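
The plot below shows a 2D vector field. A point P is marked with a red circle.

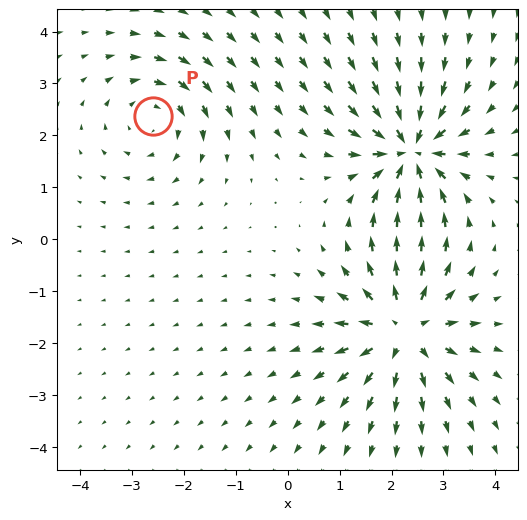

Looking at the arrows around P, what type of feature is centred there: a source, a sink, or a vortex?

At P (-2.6, 2.4) the arrows circulate clockwise. Divergence ≈0, curl about -3 — near-zero divergence with nonzero curl is a vortex.

vortex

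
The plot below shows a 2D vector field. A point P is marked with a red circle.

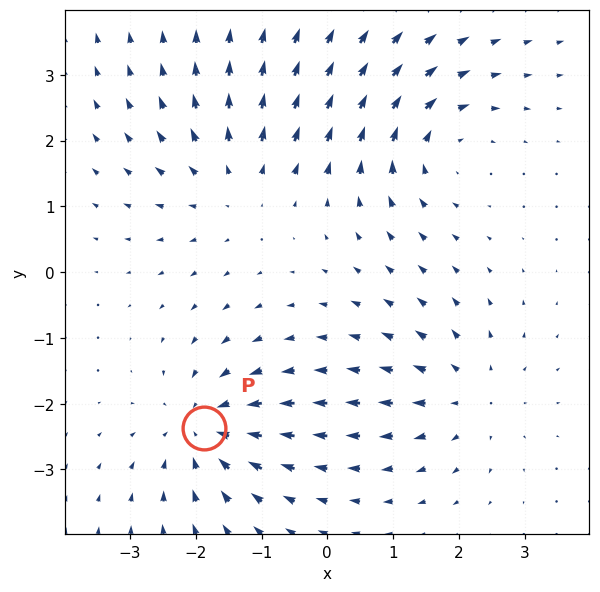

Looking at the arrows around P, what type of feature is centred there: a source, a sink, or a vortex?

sink

At P (-1.9, -2.4) the arrows converge inward. Divergence about -5, curl ≈0 — negative divergence with near-zero curl is a sink.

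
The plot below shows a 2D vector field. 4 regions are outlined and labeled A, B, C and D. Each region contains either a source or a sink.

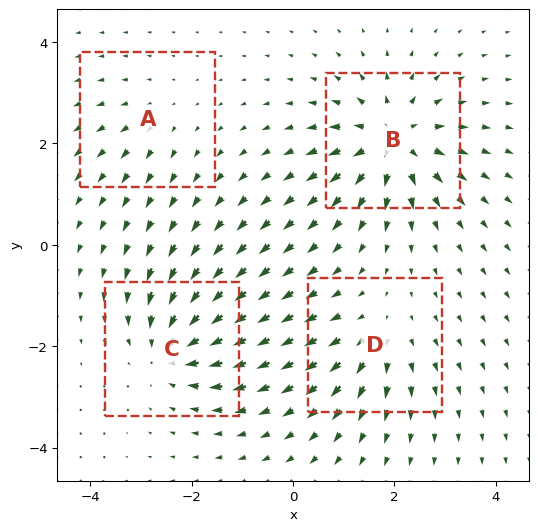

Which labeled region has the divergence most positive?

Divergence at each region's feature centre — A: about +2, B: about +7, C: about -6, D: about +4. Region B is most positive.

B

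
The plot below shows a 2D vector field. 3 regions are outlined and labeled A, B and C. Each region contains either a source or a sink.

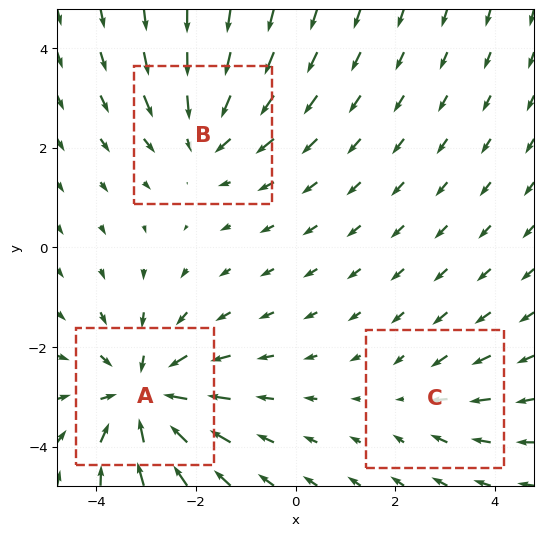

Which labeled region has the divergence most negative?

A

Divergence at each region's feature centre — A: about -4, B: about -3, C: about -2. Region A is most negative.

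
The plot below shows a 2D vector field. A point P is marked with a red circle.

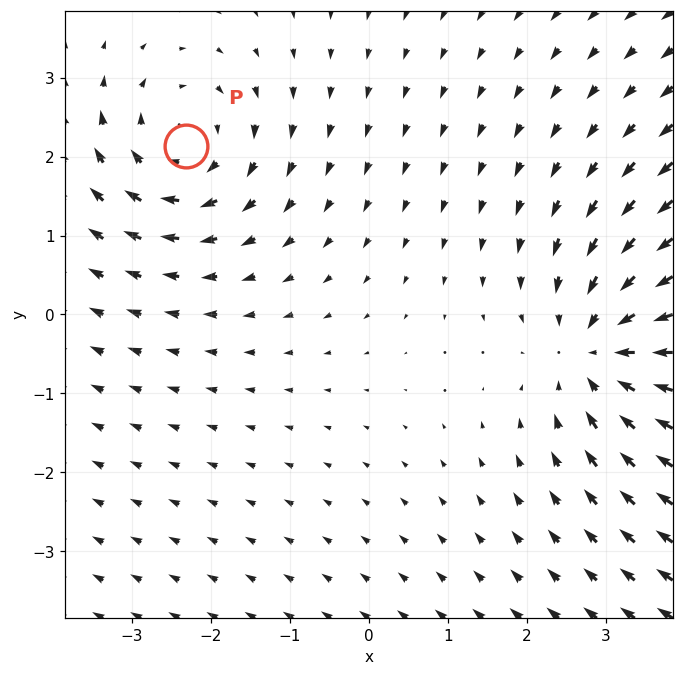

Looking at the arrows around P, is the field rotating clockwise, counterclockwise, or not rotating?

clockwise

Near P at (-2.3, 2.1) the arrows circulate clockwise. The curl (z-component) there is about -3; negative curl means clockwise rotation.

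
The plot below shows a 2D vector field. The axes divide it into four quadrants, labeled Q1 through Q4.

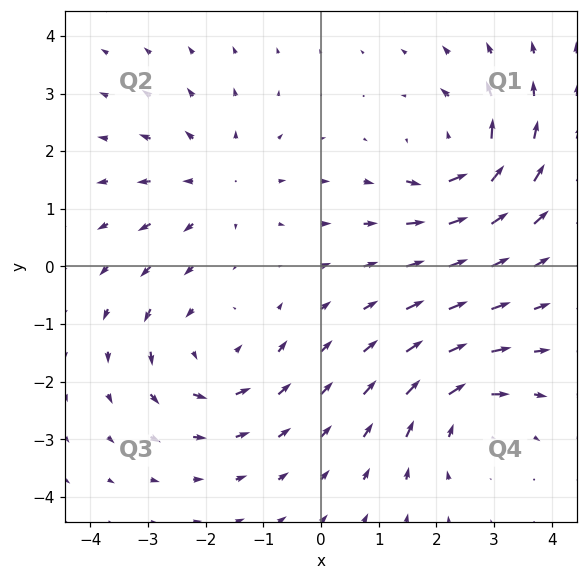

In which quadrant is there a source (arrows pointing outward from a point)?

Q2

The source sits at approximately (-1.8, 1.5), which lies in quadrant Q2. The divergence there is about +3, positive as expected for a source.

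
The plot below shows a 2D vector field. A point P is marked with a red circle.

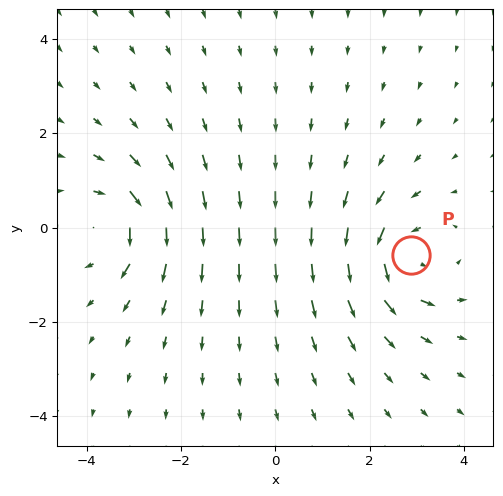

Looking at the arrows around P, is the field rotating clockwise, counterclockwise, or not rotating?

Near P at (2.9, -0.6) the arrows circulate counterclockwise. The curl (z-component) there is about +5; positive curl means counterclockwise rotation.

counterclockwise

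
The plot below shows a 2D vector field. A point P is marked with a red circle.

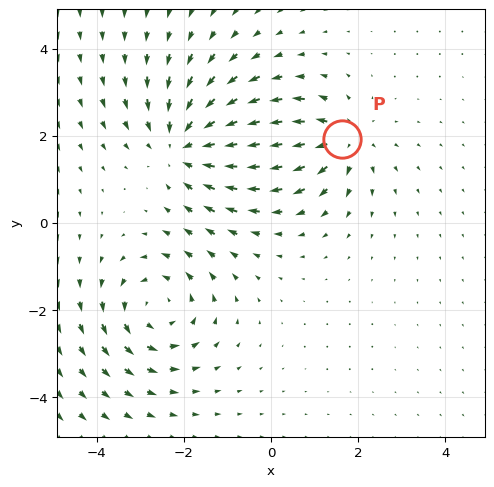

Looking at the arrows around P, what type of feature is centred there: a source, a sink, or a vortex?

source

At P (1.6, 1.9) the arrows spread outward. Divergence about +4, curl ≈0 — positive divergence with near-zero curl is a source.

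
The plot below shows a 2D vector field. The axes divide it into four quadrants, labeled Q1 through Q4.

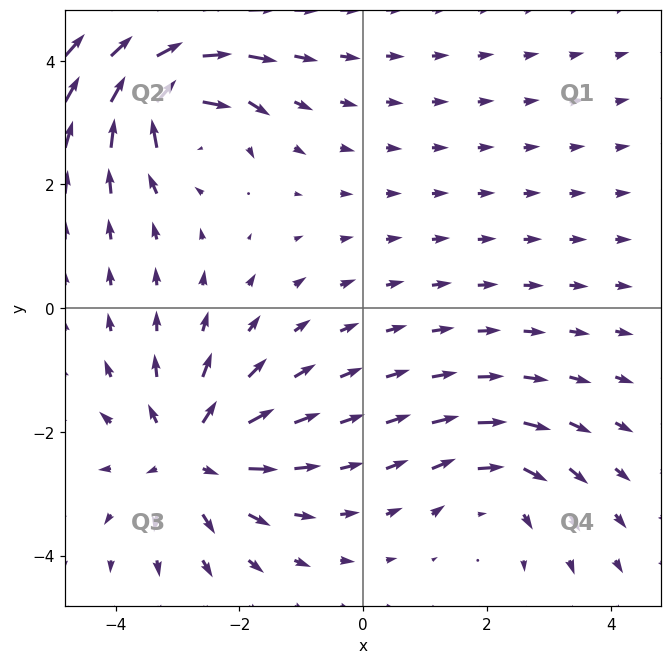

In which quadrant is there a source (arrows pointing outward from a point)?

Q3

The source sits at approximately (-2.8, -2.4), which lies in quadrant Q3. The divergence there is about +4, positive as expected for a source.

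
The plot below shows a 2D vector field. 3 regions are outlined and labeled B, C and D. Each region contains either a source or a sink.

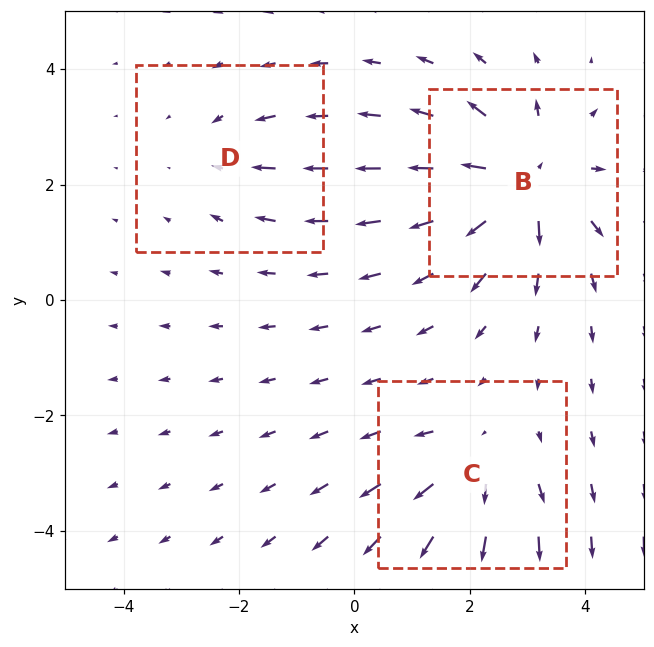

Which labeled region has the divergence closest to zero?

D

Divergence at each region's feature centre — B: about +6, C: about +3, D: about -2. Region D is closest to zero.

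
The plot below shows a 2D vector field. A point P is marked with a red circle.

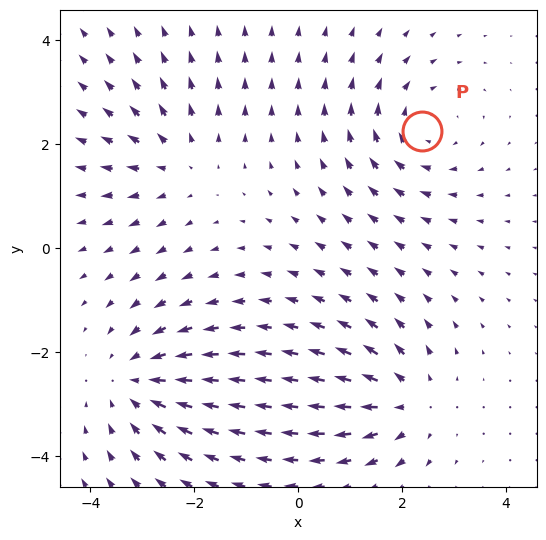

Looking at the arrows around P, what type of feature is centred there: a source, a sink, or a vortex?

vortex

At P (2.4, 2.3) the arrows circulate clockwise. Divergence ≈0, curl about -3 — near-zero divergence with nonzero curl is a vortex.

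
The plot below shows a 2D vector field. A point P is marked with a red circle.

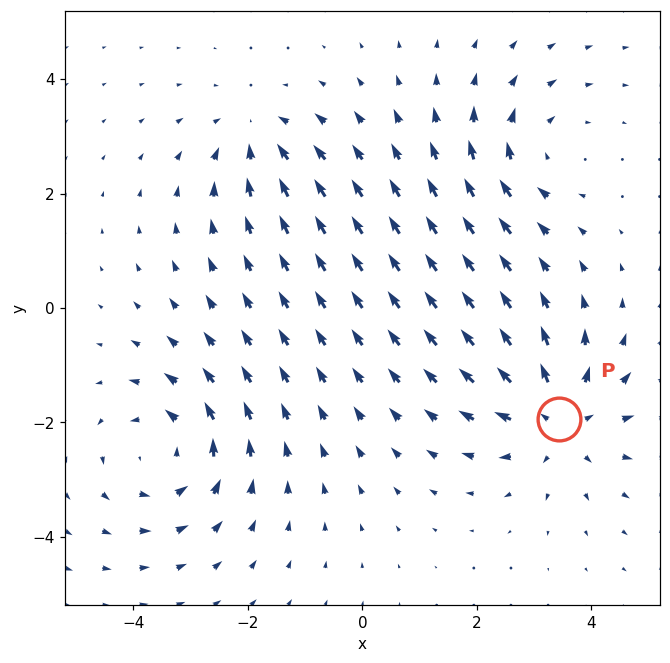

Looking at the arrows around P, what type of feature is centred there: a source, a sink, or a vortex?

source

At P (3.4, -1.9) the arrows spread outward. Divergence about +5, curl ≈0 — positive divergence with near-zero curl is a source.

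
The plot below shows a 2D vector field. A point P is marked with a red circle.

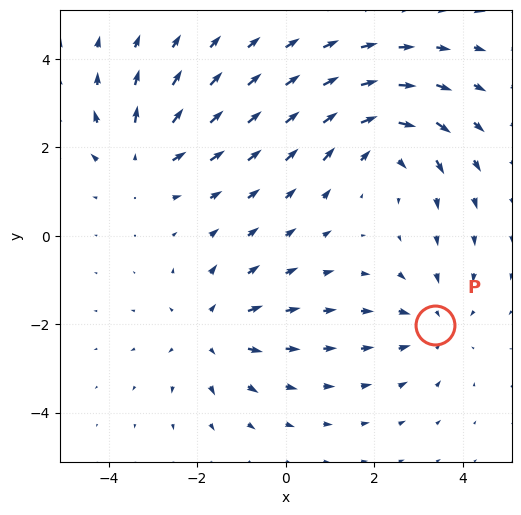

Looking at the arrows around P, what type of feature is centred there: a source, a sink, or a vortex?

sink

At P (3.4, -2.0) the arrows converge inward. Divergence about -3, curl ≈0 — negative divergence with near-zero curl is a sink.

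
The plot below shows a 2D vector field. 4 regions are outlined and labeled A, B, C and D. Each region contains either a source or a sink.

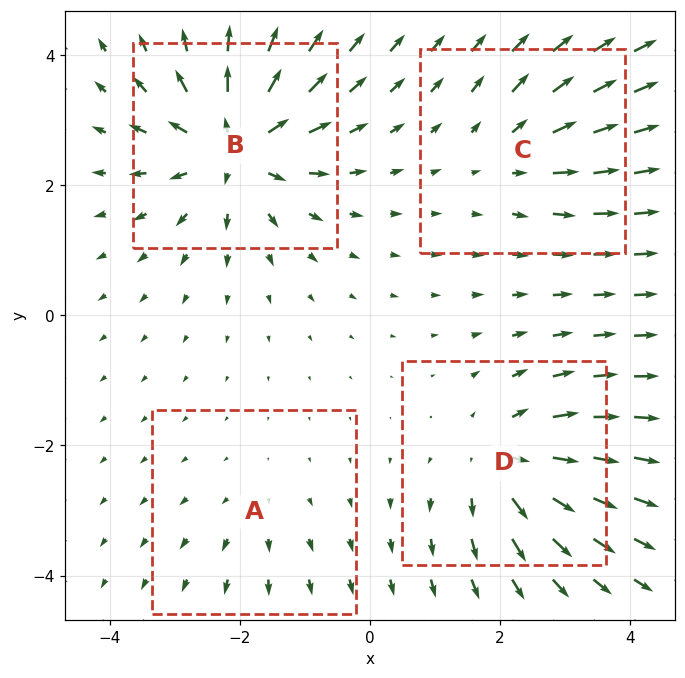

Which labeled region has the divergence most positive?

B

Divergence at each region's feature centre — A: about +2, B: about +8, C: about +4, D: about +6. Region B is most positive.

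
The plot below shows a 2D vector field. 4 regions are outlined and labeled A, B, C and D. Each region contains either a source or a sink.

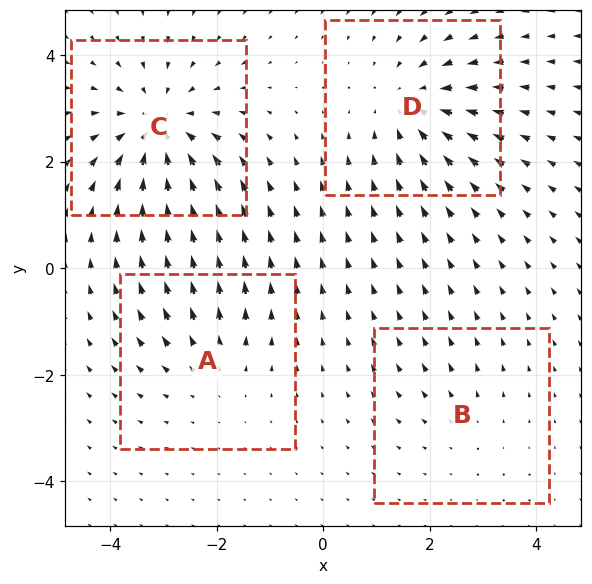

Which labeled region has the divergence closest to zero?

B

Divergence at each region's feature centre — A: about +3, B: about +2, C: about -6, D: about -4. Region B is closest to zero.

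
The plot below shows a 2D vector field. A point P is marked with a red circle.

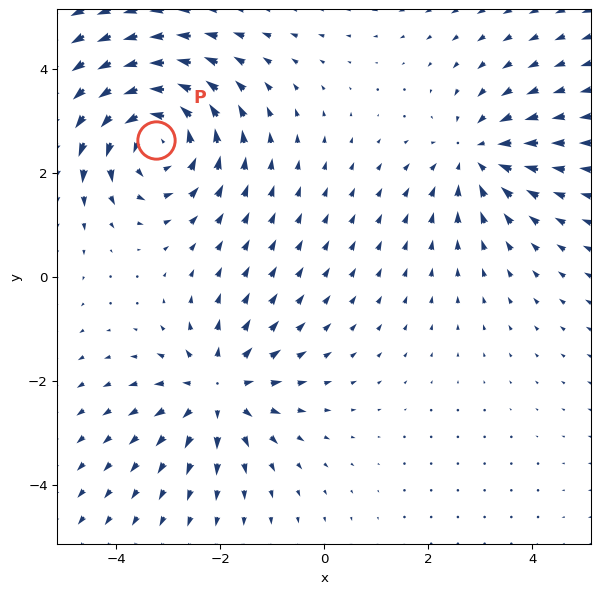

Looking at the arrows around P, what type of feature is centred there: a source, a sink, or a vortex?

vortex

At P (-3.2, 2.6) the arrows circulate counterclockwise. Divergence ≈0, curl about +5 — near-zero divergence with nonzero curl is a vortex.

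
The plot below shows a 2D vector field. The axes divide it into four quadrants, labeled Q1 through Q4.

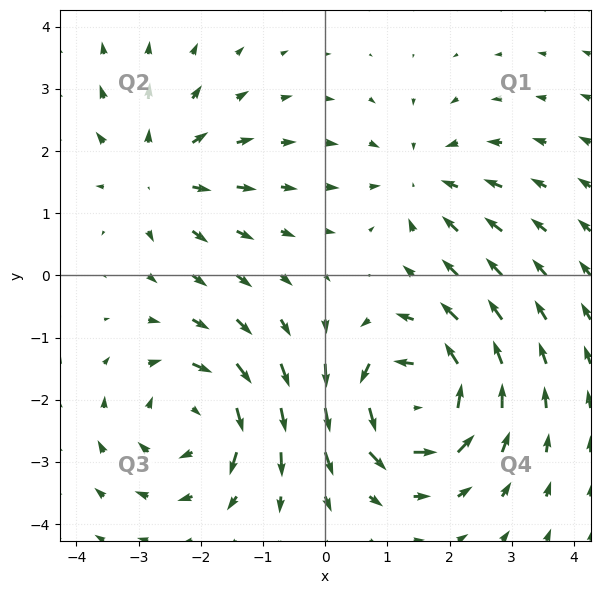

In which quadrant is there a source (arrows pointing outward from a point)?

The source sits at approximately (-2.7, 1.6), which lies in quadrant Q2. The divergence there is about +3, positive as expected for a source.

Q2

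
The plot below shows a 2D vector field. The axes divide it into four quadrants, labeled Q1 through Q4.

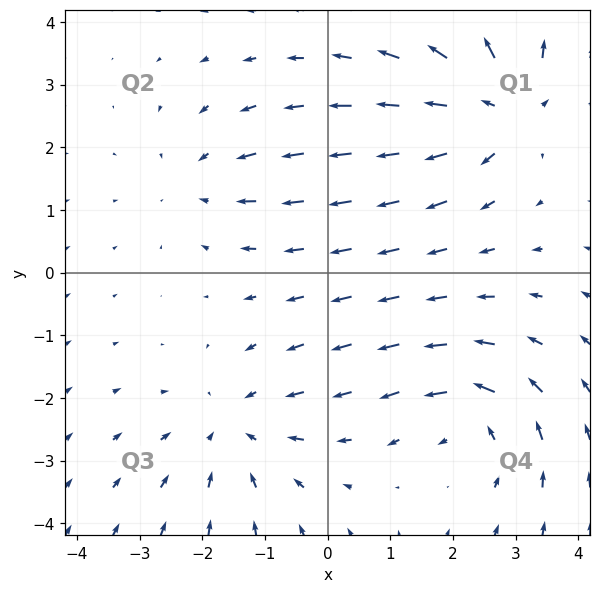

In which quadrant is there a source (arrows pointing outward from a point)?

The source sits at approximately (2.7, 2.6), which lies in quadrant Q1. The divergence there is about +6, positive as expected for a source.

Q1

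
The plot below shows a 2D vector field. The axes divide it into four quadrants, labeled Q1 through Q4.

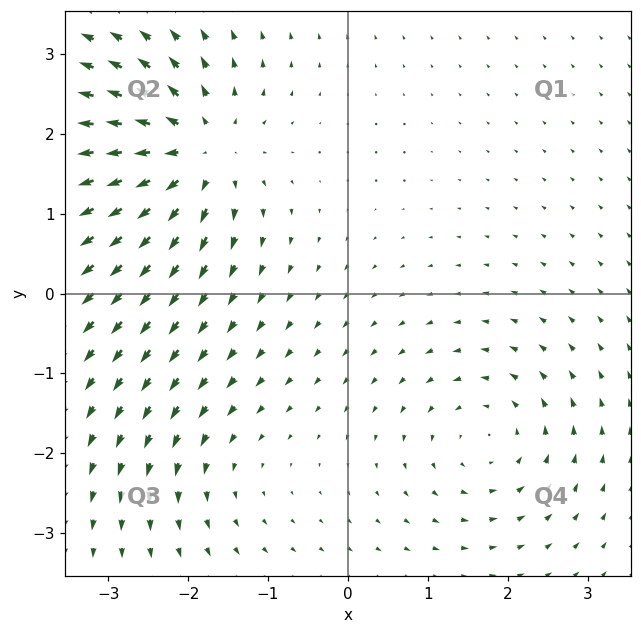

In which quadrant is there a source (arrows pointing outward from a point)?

The source sits at approximately (-1.9, 1.8), which lies in quadrant Q2. The divergence there is about +7, positive as expected for a source.

Q2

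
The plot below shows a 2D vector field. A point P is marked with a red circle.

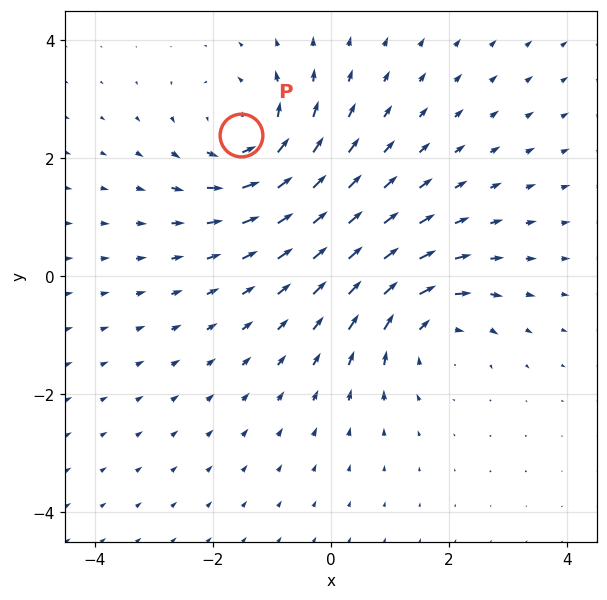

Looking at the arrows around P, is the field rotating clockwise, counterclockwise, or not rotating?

Near P at (-1.5, 2.4) the arrows circulate counterclockwise. The curl (z-component) there is about +4; positive curl means counterclockwise rotation.

counterclockwise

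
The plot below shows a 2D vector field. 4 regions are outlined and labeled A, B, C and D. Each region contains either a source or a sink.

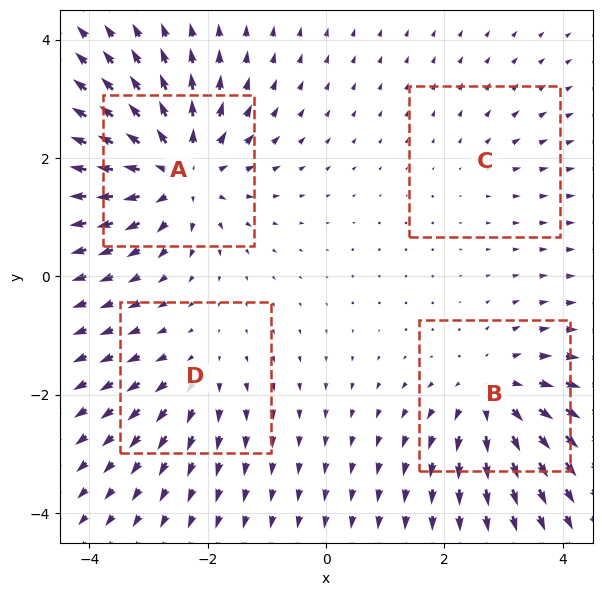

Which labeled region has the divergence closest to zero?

Divergence at each region's feature centre — A: about +7, B: about +6, C: about +2, D: about +3. Region C is closest to zero.

C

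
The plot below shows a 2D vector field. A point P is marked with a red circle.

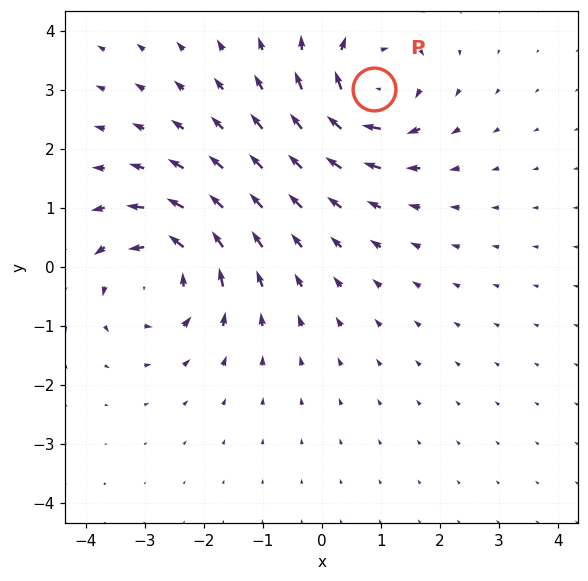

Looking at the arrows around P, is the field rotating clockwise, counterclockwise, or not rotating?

Near P at (0.9, 3.0) the arrows circulate clockwise. The curl (z-component) there is about -6; negative curl means clockwise rotation.

clockwise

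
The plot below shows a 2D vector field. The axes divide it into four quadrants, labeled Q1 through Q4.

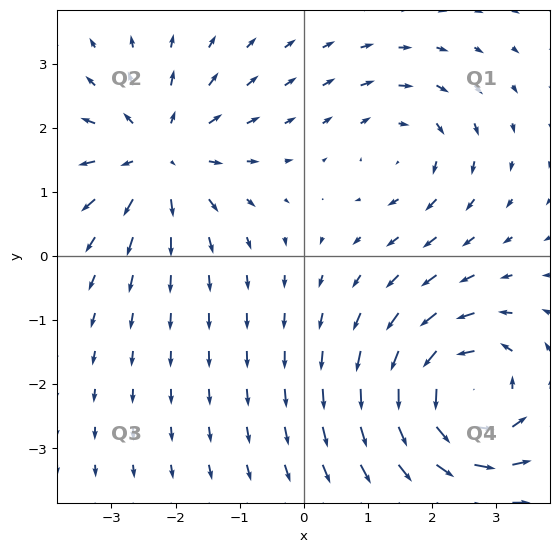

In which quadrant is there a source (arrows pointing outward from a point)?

Q2

The source sits at approximately (-2.3, 1.6), which lies in quadrant Q2. The divergence there is about +4, positive as expected for a source.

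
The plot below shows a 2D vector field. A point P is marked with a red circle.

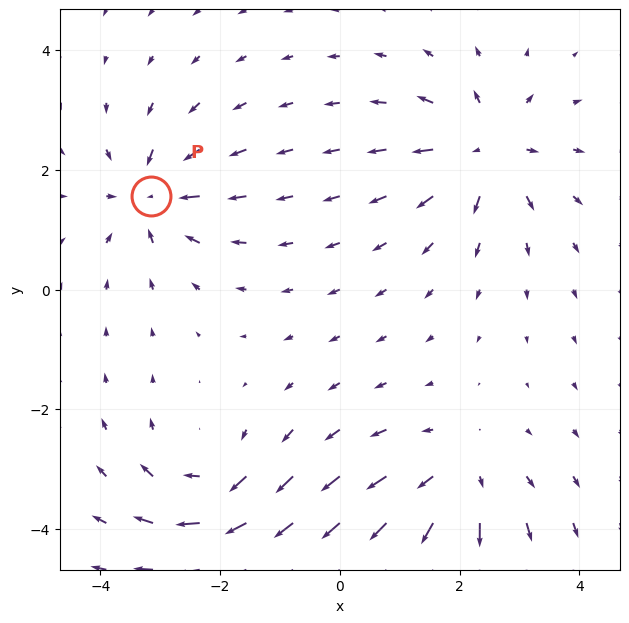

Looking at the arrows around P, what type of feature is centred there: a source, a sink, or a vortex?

sink

At P (-3.2, 1.6) the arrows converge inward. Divergence about -6, curl ≈0 — negative divergence with near-zero curl is a sink.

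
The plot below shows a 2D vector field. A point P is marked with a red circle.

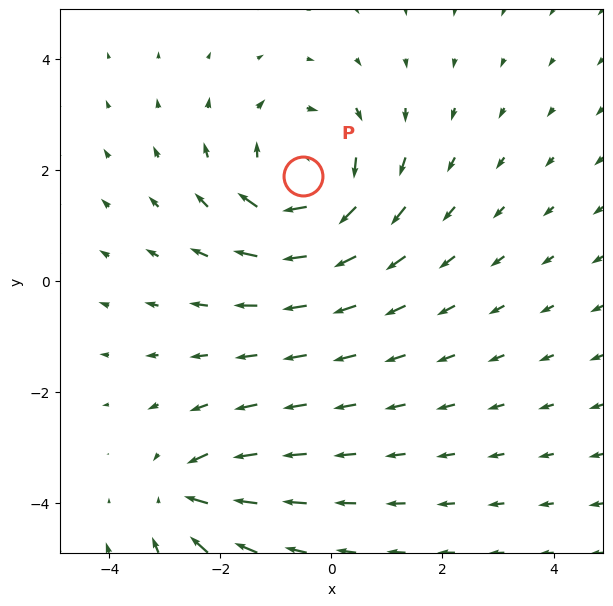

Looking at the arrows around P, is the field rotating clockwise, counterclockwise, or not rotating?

Near P at (-0.5, 1.9) the arrows circulate clockwise. The curl (z-component) there is about -4; negative curl means clockwise rotation.

clockwise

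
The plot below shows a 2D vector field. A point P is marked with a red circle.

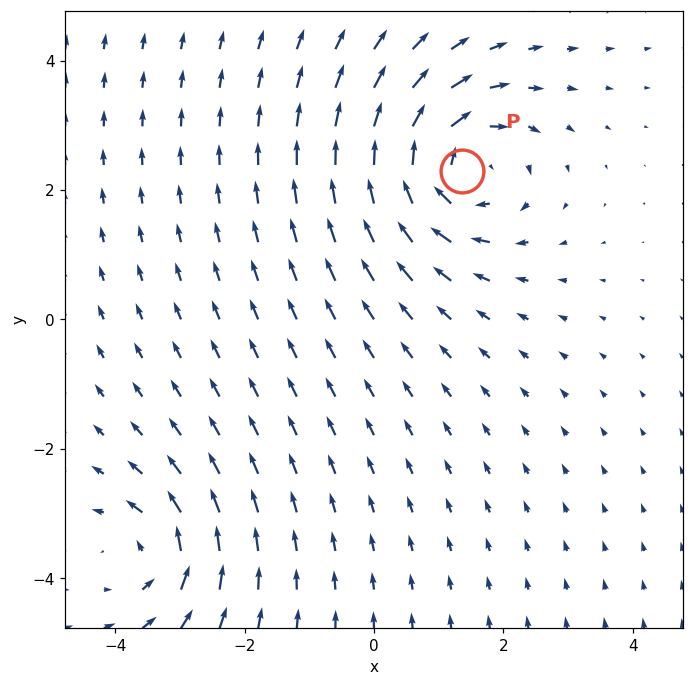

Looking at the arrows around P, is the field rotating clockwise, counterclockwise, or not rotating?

Near P at (1.4, 2.3) the arrows circulate clockwise. The curl (z-component) there is about -4; negative curl means clockwise rotation.

clockwise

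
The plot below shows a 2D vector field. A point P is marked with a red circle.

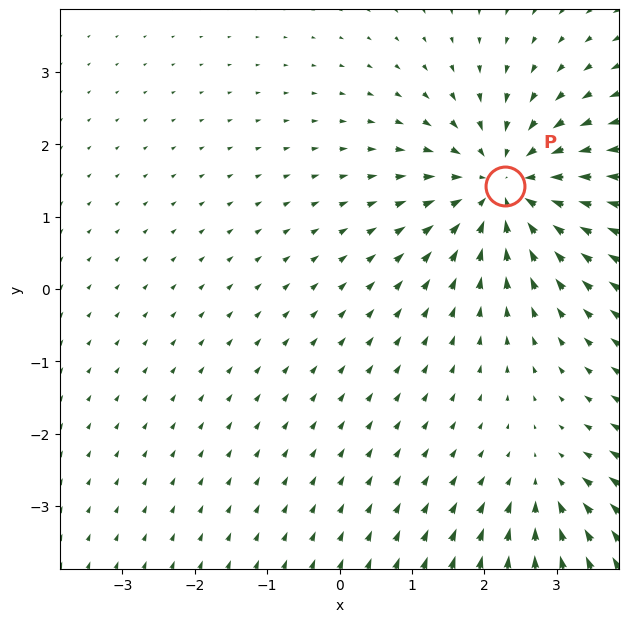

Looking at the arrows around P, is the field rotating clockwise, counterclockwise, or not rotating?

Near P at (2.3, 1.4) the arrows show no circulation. The curl there is ≈0.

not rotating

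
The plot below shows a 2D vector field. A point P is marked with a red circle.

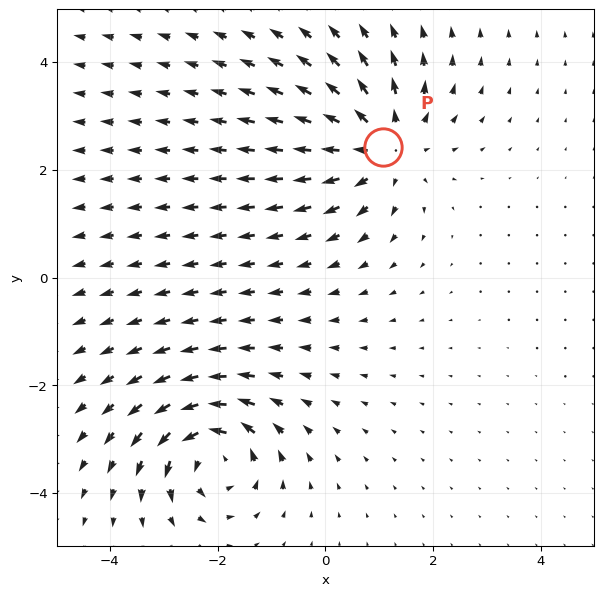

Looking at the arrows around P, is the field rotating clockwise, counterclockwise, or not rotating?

Near P at (1.1, 2.4) the arrows show no circulation. The curl there is ≈0.

not rotating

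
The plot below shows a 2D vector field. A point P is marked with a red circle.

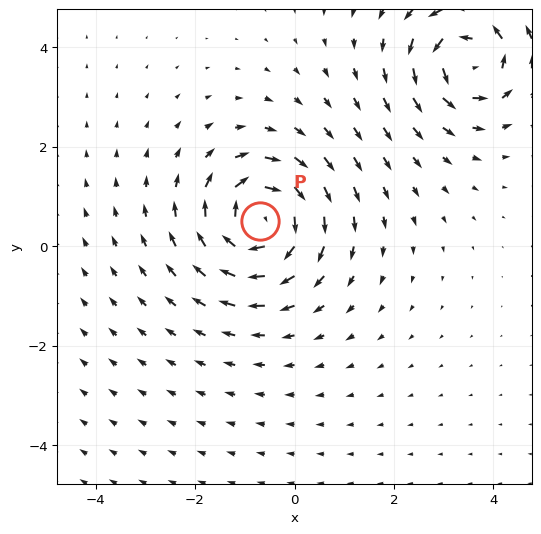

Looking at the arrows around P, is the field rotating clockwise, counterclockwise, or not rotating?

clockwise

Near P at (-0.7, 0.5) the arrows circulate clockwise. The curl (z-component) there is about -5; negative curl means clockwise rotation.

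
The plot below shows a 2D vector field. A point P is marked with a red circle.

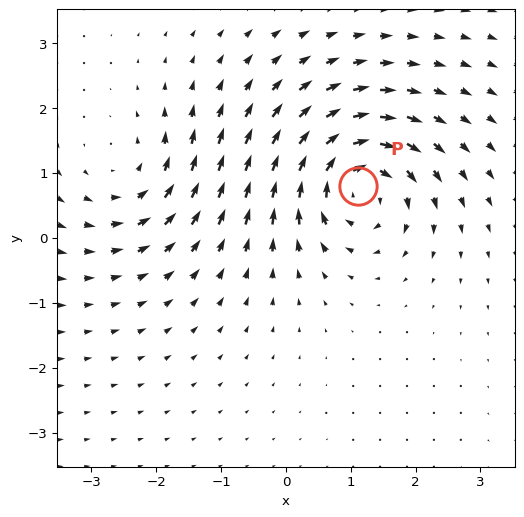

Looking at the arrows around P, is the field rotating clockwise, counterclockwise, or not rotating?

clockwise

Near P at (1.1, 0.8) the arrows circulate clockwise. The curl (z-component) there is about -7; negative curl means clockwise rotation.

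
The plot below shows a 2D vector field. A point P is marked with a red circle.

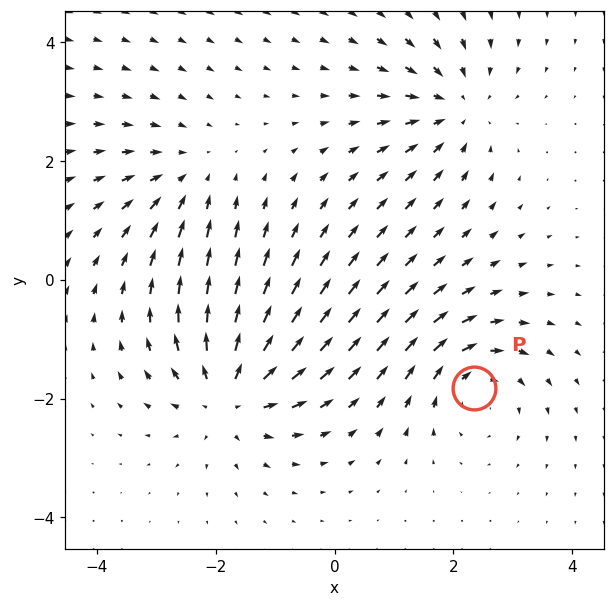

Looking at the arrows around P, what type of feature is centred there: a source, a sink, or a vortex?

At P (2.3, -1.8) the arrows circulate clockwise. Divergence ≈0, curl about -4 — near-zero divergence with nonzero curl is a vortex.

vortex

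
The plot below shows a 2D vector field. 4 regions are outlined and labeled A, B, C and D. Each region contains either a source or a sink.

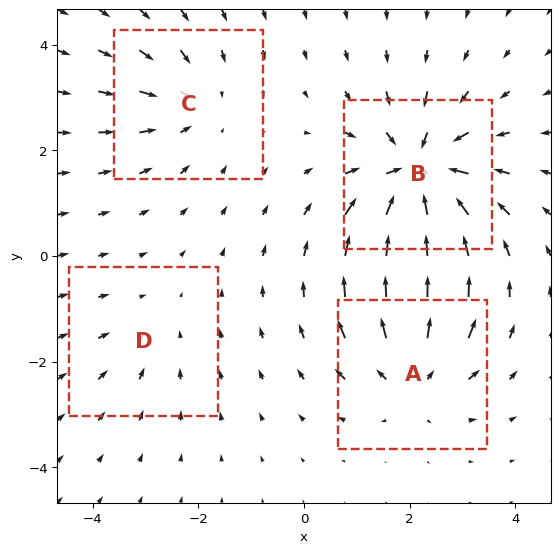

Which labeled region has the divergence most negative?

Divergence at each region's feature centre — A: about +5, B: about -7, C: about -4, D: about -2. Region B is most negative.

B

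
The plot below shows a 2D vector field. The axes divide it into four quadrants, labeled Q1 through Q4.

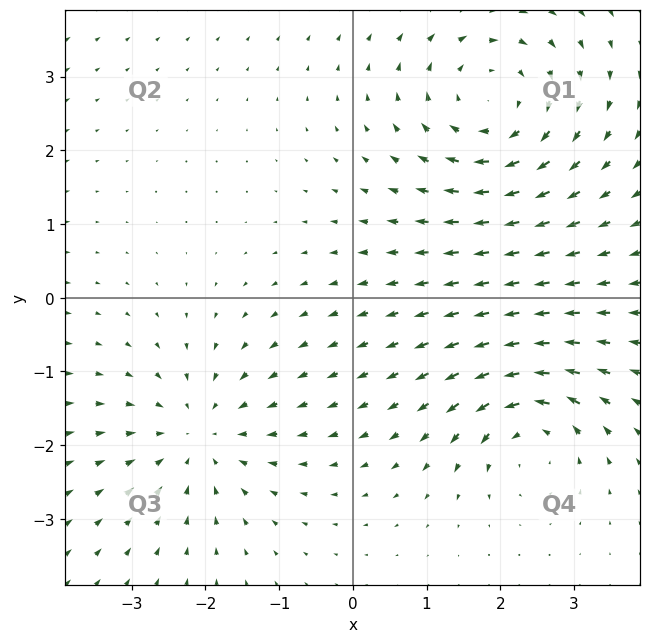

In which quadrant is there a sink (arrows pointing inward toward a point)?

Q3

The sink sits at approximately (-2.1, -1.9), which lies in quadrant Q3. The divergence there is about -3, negative as expected for a sink.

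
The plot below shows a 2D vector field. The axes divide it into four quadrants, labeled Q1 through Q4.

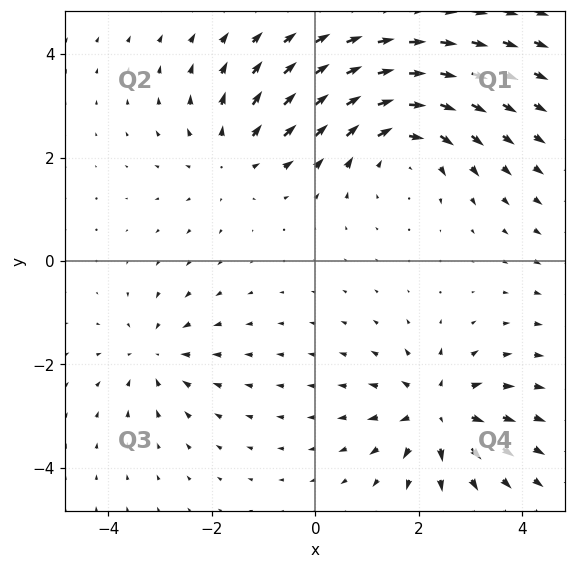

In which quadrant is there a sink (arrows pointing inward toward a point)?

The sink sits at approximately (-3.1, -1.8), which lies in quadrant Q3. The divergence there is about -3, negative as expected for a sink.

Q3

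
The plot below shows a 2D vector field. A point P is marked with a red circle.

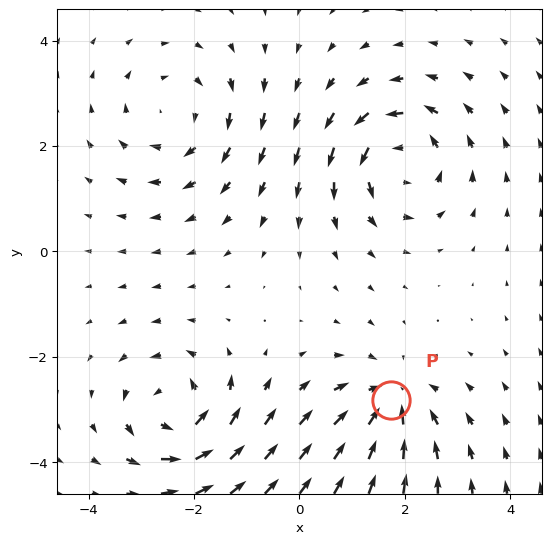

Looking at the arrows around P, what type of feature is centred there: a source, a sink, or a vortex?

sink

At P (1.7, -2.8) the arrows converge inward. Divergence about -5, curl ≈0 — negative divergence with near-zero curl is a sink.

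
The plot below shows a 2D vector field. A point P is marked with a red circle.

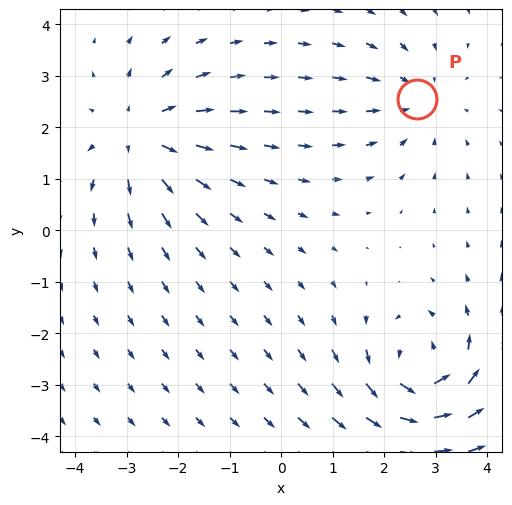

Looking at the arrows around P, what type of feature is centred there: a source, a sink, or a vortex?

sink

At P (2.6, 2.6) the arrows converge inward. Divergence about -3, curl ≈0 — negative divergence with near-zero curl is a sink.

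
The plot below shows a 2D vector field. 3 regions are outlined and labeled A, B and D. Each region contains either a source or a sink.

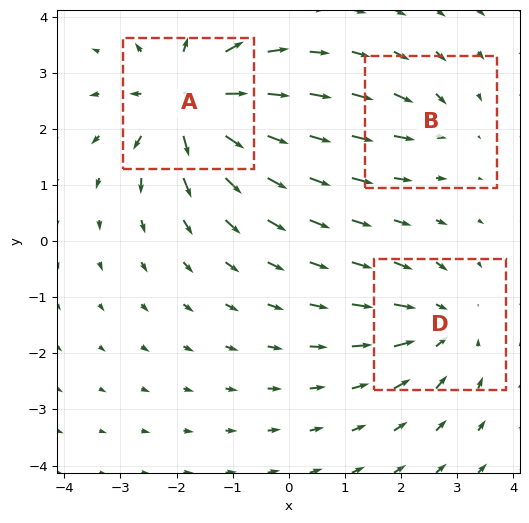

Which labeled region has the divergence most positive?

Divergence at each region's feature centre — A: about +6, B: about -2, D: about -4. Region A is most positive.

A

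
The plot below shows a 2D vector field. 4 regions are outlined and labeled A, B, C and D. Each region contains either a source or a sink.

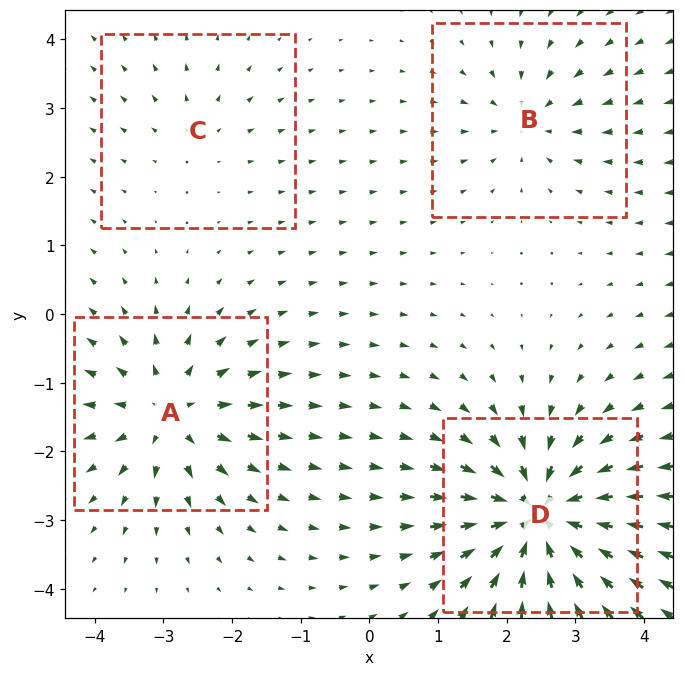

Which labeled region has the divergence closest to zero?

Divergence at each region's feature centre — A: about +6, B: about -4, C: about +2, D: about -8. Region C is closest to zero.

C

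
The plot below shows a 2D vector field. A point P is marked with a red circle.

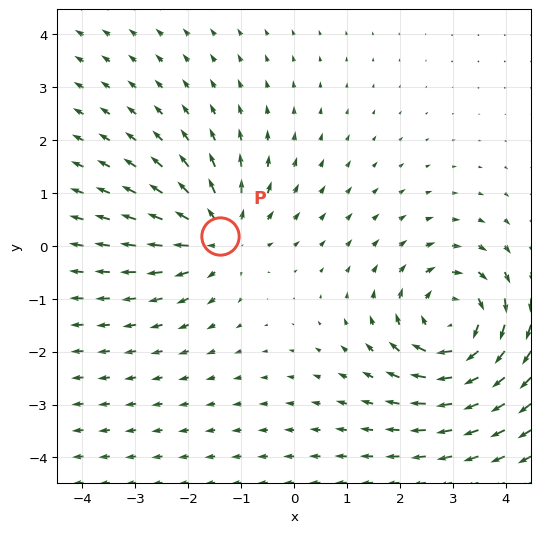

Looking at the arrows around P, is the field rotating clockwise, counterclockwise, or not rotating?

not rotating

Near P at (-1.4, 0.2) the arrows show no circulation. The curl there is ≈0.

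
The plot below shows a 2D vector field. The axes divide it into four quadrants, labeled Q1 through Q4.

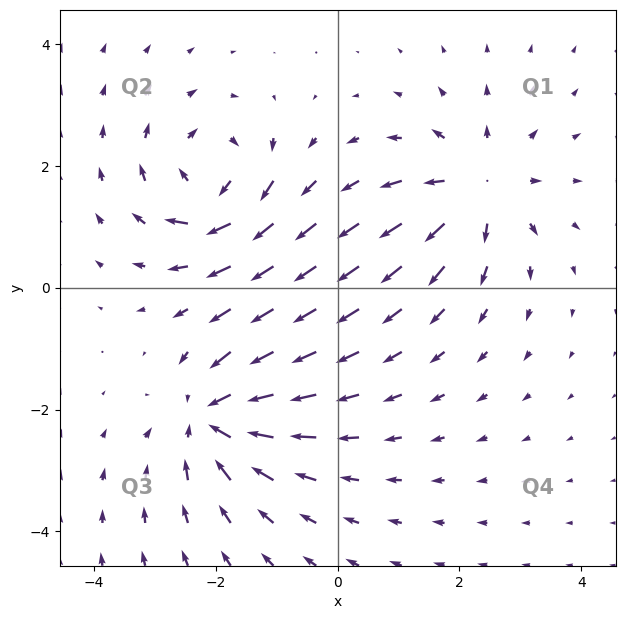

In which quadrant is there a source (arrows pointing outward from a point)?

Q1

The source sits at approximately (2.3, 1.6), which lies in quadrant Q1. The divergence there is about +5, positive as expected for a source.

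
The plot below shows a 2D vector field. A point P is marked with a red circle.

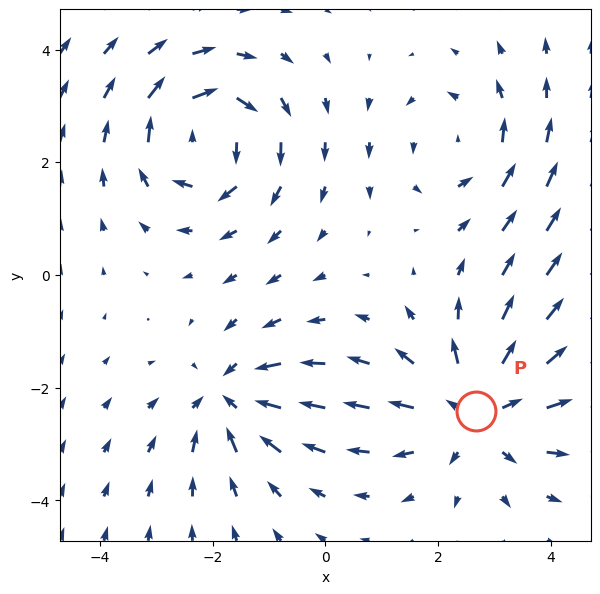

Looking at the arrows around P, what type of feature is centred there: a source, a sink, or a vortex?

At P (2.7, -2.4) the arrows spread outward. Divergence about +4, curl ≈0 — positive divergence with near-zero curl is a source.

source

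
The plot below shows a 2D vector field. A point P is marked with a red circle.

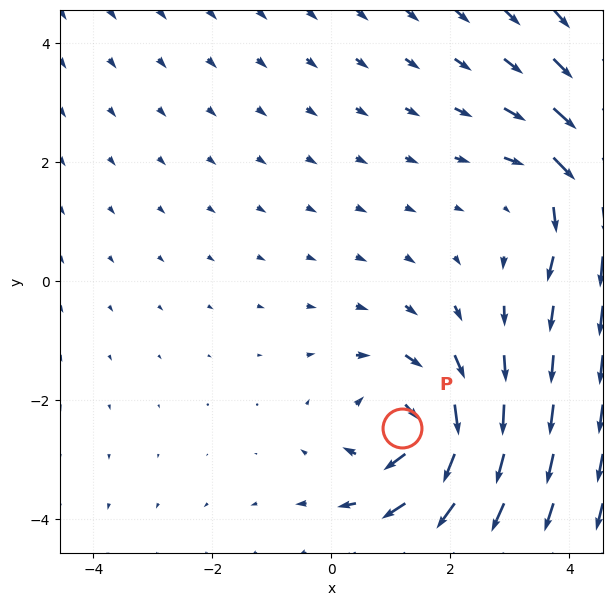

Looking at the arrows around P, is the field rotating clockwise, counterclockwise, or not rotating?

clockwise

Near P at (1.2, -2.5) the arrows circulate clockwise. The curl (z-component) there is about -4; negative curl means clockwise rotation.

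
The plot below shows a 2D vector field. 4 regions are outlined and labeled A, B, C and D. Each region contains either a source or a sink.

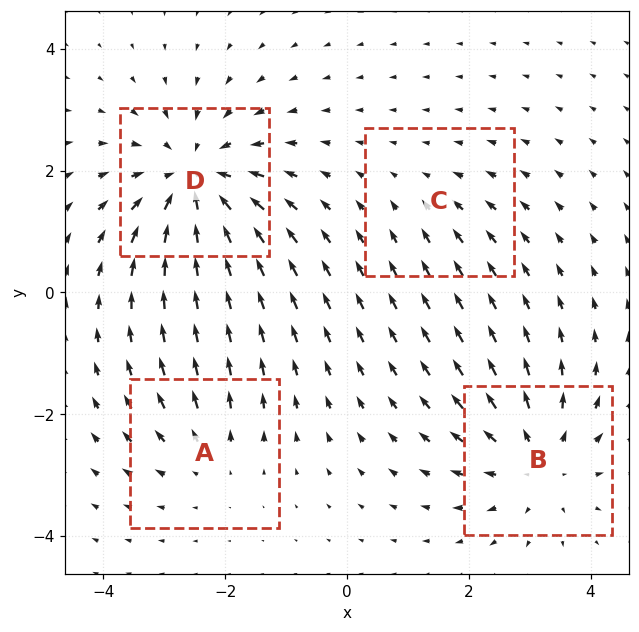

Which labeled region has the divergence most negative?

D

Divergence at each region's feature centre — A: about +3, B: about +5, C: about -2, D: about -6. Region D is most negative.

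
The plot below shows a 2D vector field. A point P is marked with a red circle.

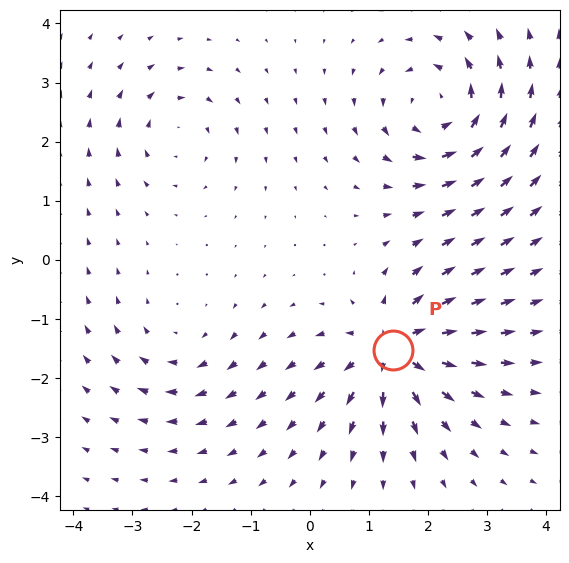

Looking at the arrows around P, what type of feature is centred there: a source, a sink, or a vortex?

At P (1.4, -1.5) the arrows spread outward. Divergence about +6, curl ≈0 — positive divergence with near-zero curl is a source.

source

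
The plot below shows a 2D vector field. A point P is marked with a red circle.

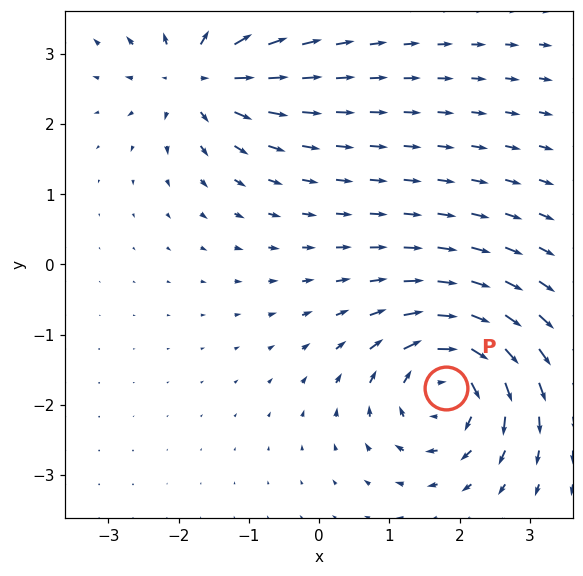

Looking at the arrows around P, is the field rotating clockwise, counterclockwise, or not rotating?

Near P at (1.8, -1.8) the arrows circulate clockwise. The curl (z-component) there is about -7; negative curl means clockwise rotation.

clockwise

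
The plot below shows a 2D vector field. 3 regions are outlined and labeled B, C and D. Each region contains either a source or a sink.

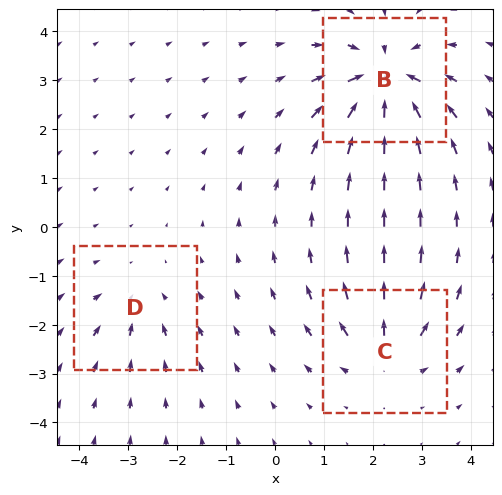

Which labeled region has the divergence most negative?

B

Divergence at each region's feature centre — B: about -6, C: about +4, D: about -2. Region B is most negative.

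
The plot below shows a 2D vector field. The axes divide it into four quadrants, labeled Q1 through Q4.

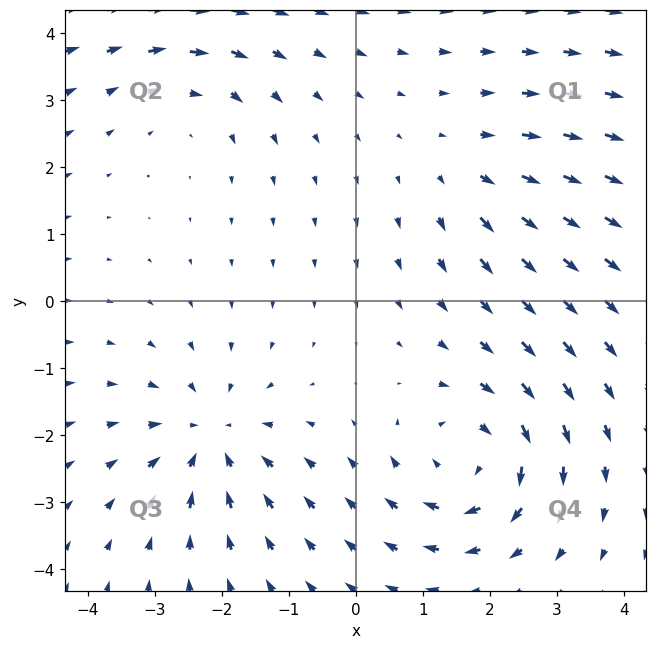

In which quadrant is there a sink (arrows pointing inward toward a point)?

The sink sits at approximately (-2.2, -2.0), which lies in quadrant Q3. The divergence there is about -5, negative as expected for a sink.

Q3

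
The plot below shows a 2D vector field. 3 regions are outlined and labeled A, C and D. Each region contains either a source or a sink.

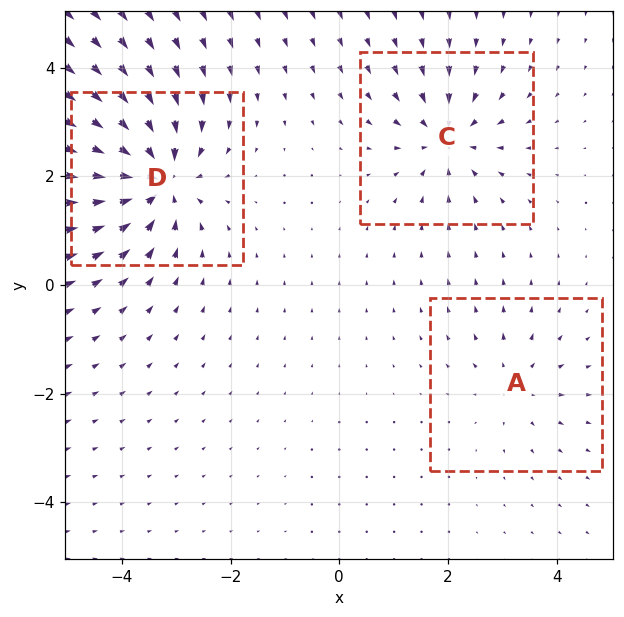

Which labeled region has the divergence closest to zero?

A

Divergence at each region's feature centre — A: about +2, C: about -4, D: about -6. Region A is closest to zero.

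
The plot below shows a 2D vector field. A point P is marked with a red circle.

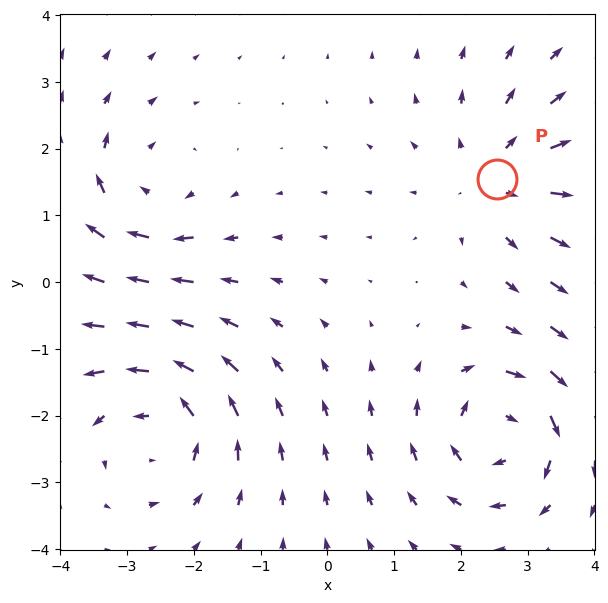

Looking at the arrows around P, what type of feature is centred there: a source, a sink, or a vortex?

source

At P (2.5, 1.5) the arrows spread outward. Divergence about +4, curl ≈0 — positive divergence with near-zero curl is a source.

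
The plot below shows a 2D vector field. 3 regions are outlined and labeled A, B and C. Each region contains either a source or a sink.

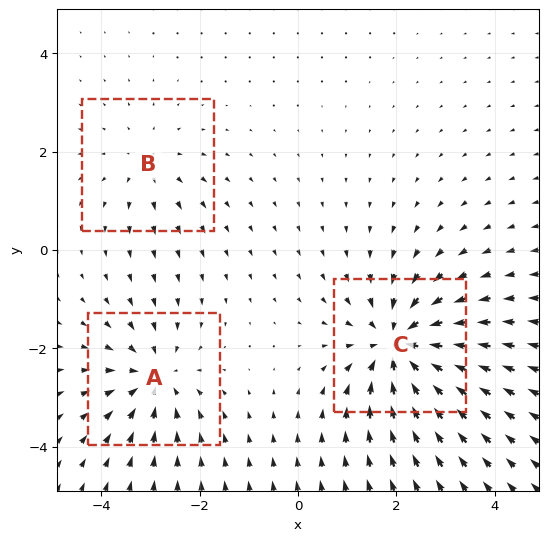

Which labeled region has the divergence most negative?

Divergence at each region's feature centre — A: about -3, B: about +2, C: about -5. Region C is most negative.

C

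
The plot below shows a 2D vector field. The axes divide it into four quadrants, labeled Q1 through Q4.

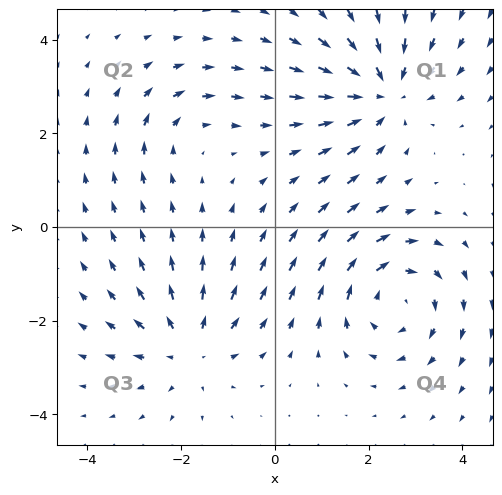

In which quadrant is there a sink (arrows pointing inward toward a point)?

The sink sits at approximately (2.3, 2.9), which lies in quadrant Q1. The divergence there is about -4, negative as expected for a sink.

Q1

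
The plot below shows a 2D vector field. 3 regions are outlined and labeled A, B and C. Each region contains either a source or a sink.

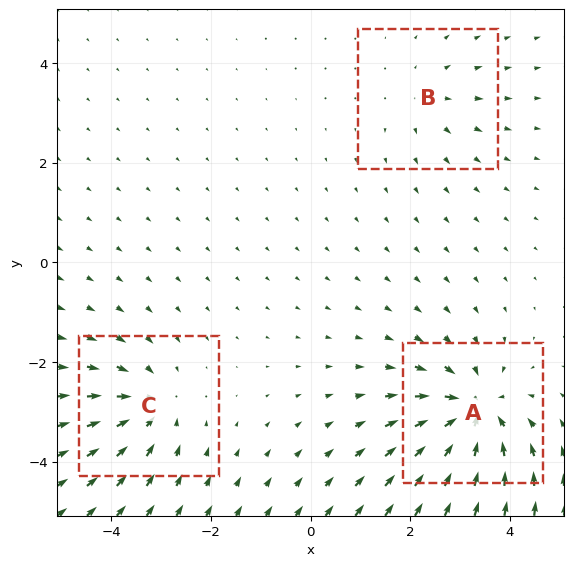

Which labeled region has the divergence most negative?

A

Divergence at each region's feature centre — A: about -6, B: about +2, C: about -4. Region A is most negative.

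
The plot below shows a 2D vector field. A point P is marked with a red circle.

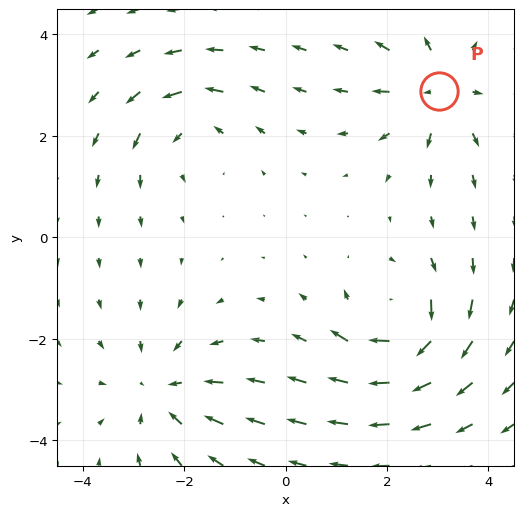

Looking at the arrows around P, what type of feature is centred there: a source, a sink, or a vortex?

source

At P (3.0, 2.9) the arrows spread outward. Divergence about +5, curl ≈0 — positive divergence with near-zero curl is a source.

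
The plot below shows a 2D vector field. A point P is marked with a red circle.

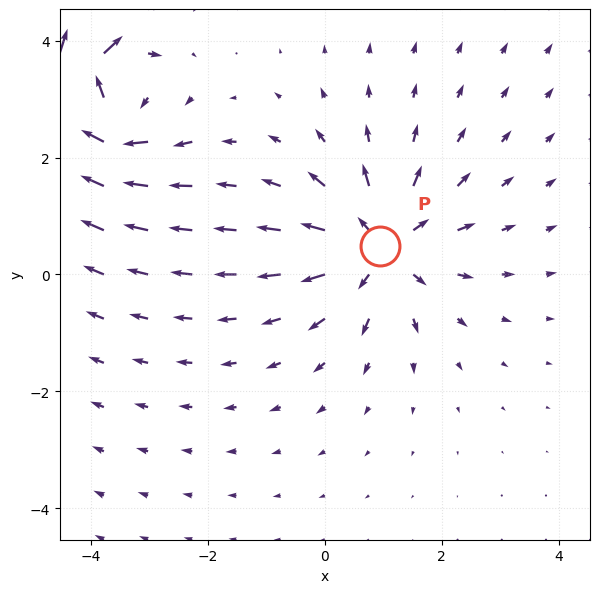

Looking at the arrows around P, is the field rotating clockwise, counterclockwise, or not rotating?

Near P at (0.9, 0.5) the arrows show no circulation. The curl there is ≈0.

not rotating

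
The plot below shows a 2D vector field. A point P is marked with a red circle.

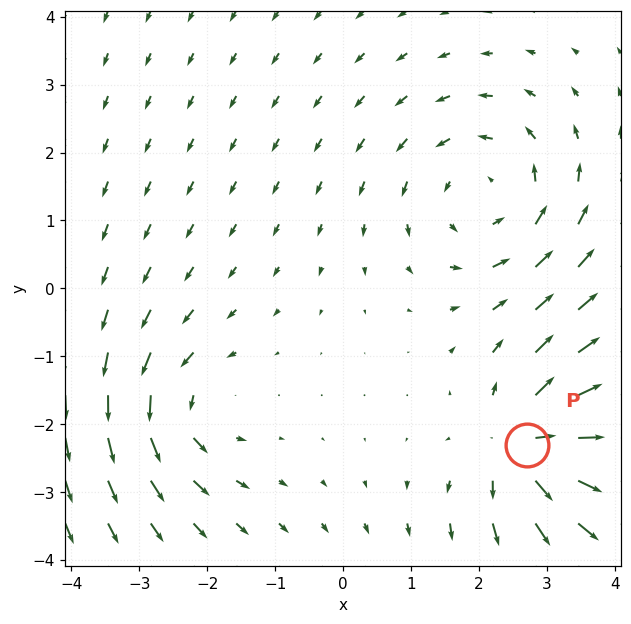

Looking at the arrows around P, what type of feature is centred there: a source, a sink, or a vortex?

At P (2.7, -2.3) the arrows spread outward. Divergence about +5, curl ≈0 — positive divergence with near-zero curl is a source.

source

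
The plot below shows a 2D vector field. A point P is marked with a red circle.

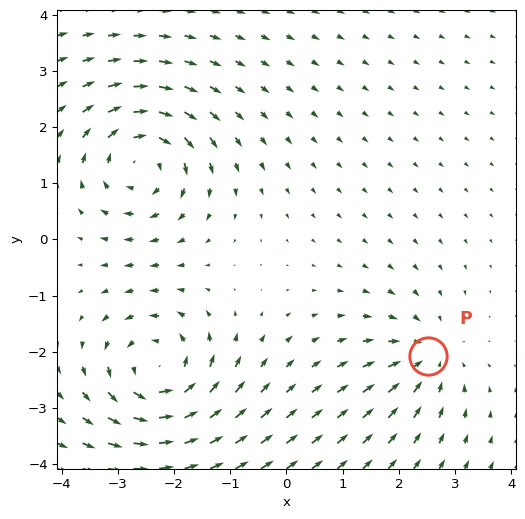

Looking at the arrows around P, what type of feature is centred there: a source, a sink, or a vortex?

At P (2.5, -2.1) the arrows converge inward. Divergence about -3, curl ≈0 — negative divergence with near-zero curl is a sink.

sink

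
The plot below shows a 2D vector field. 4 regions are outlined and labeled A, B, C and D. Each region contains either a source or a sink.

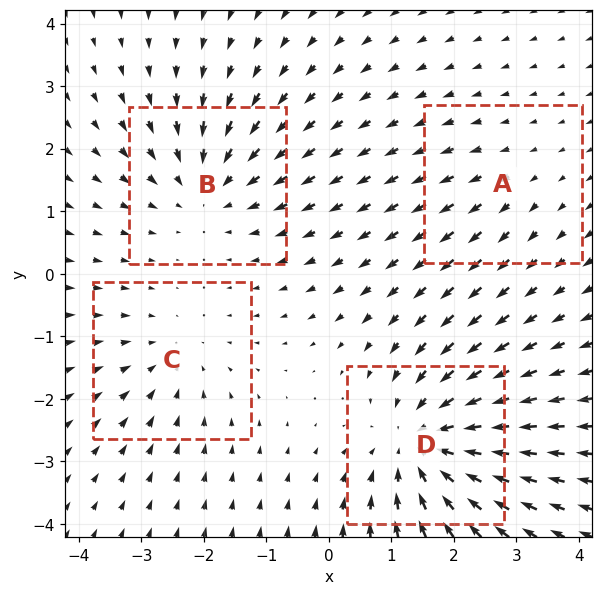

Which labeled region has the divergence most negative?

Divergence at each region's feature centre — A: about +2, B: about -4, C: about -3, D: about -6. Region D is most negative.

D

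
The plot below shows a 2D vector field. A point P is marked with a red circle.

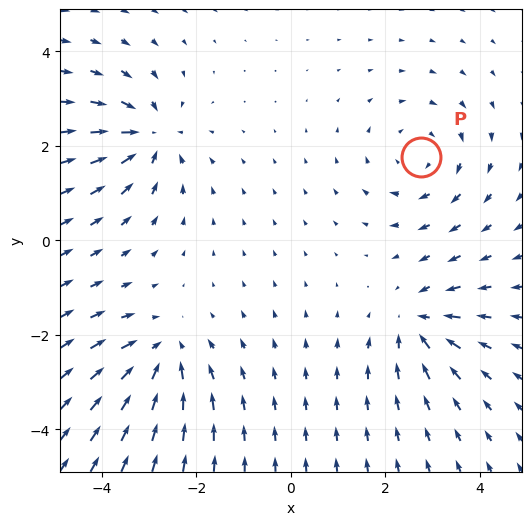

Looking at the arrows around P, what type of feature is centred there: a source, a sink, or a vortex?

vortex

At P (2.7, 1.8) the arrows circulate clockwise. Divergence ≈0, curl about -4 — near-zero divergence with nonzero curl is a vortex.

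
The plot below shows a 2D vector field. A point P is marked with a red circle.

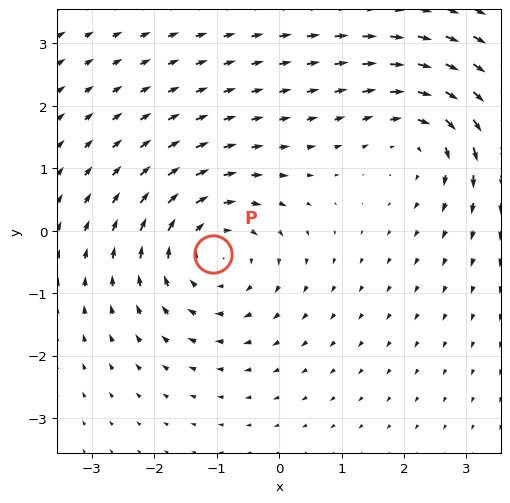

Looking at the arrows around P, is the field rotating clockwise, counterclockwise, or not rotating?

clockwise

Near P at (-1.1, -0.4) the arrows circulate clockwise. The curl (z-component) there is about -4; negative curl means clockwise rotation.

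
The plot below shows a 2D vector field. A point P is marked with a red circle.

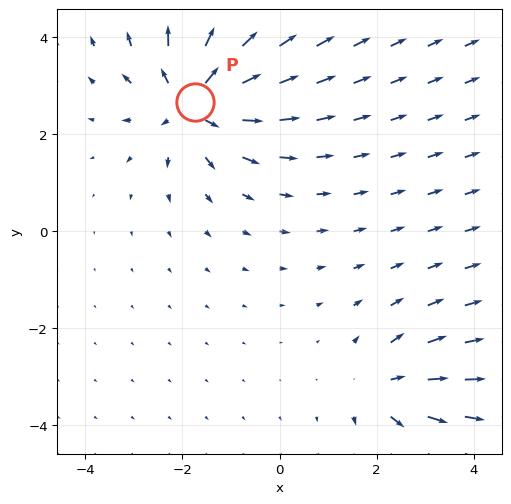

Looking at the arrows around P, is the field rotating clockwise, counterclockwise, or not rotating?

not rotating

Near P at (-1.7, 2.7) the arrows show no circulation. The curl there is ≈0.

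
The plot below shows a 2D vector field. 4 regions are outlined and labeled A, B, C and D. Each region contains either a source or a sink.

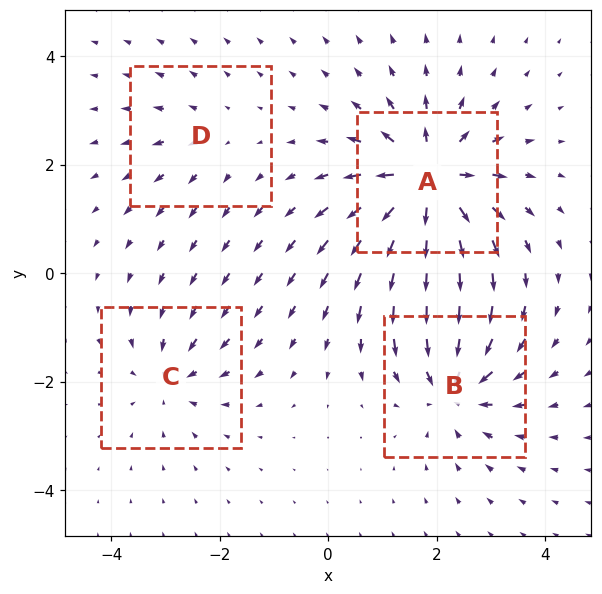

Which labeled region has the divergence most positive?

A

Divergence at each region's feature centre — A: about +8, B: about -6, C: about -4, D: about +2. Region A is most positive.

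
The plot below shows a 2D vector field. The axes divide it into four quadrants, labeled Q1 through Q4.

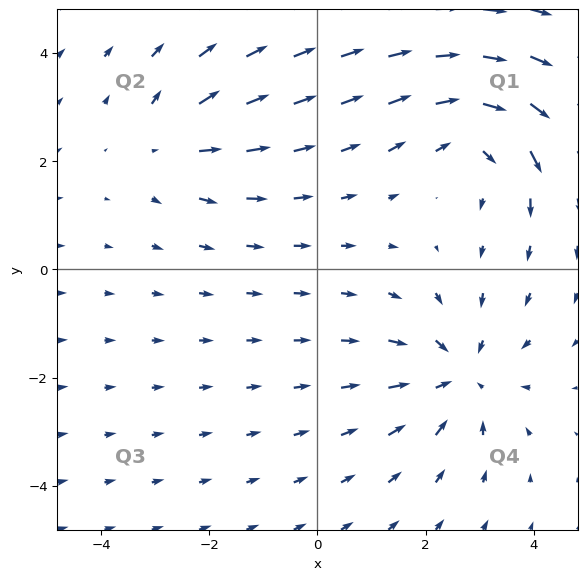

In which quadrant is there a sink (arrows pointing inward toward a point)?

Q4

The sink sits at approximately (2.6, -2.0), which lies in quadrant Q4. The divergence there is about -4, negative as expected for a sink.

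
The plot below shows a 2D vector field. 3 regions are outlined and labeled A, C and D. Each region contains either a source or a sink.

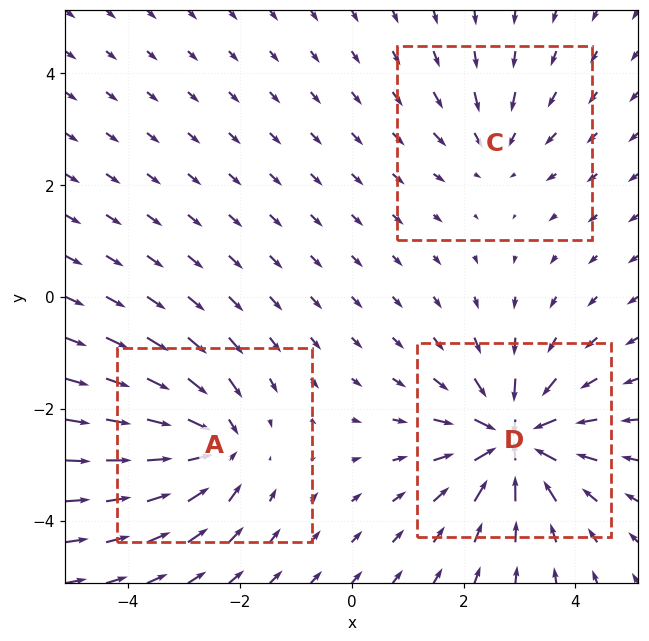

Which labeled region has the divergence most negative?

Divergence at each region's feature centre — A: about -4, C: about -2, D: about -6. Region D is most negative.

D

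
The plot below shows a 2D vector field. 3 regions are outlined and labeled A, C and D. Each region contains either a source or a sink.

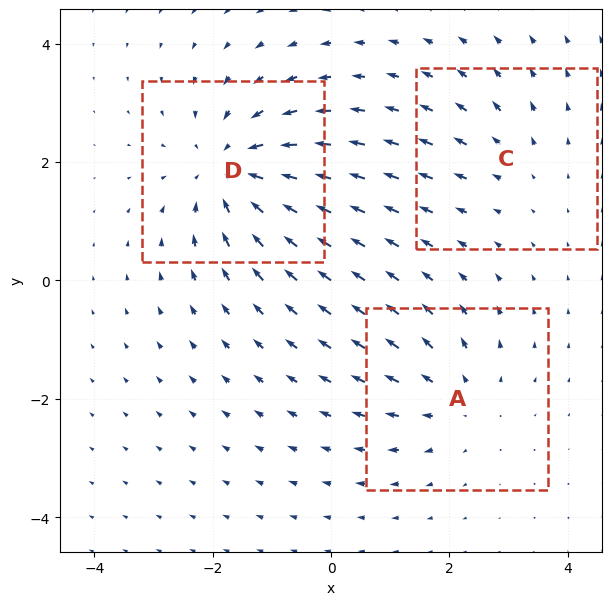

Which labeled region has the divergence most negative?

D

Divergence at each region's feature centre — A: about +3, C: about +2, D: about -4. Region D is most negative.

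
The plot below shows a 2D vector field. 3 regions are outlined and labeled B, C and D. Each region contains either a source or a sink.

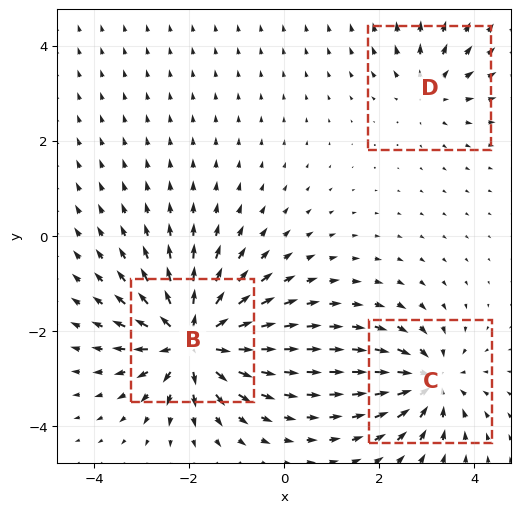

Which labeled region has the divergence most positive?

Divergence at each region's feature centre — B: about +6, C: about -4, D: about +3. Region B is most positive.

B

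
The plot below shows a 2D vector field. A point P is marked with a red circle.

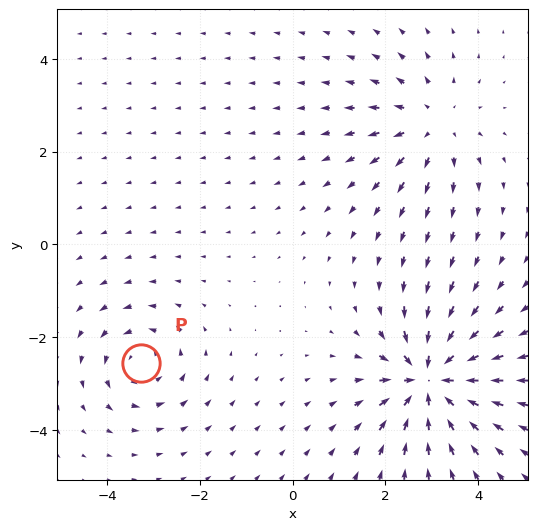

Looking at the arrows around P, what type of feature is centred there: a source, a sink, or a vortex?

vortex

At P (-3.3, -2.6) the arrows circulate counterclockwise. Divergence ≈0, curl about +3 — near-zero divergence with nonzero curl is a vortex.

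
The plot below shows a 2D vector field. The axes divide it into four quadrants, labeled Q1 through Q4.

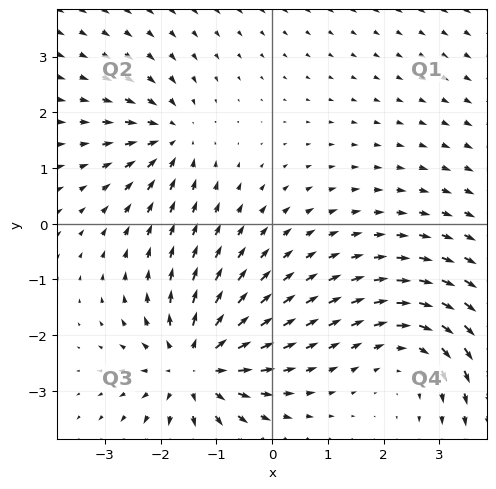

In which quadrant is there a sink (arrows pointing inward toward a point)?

Q2

The sink sits at approximately (-1.8, 1.6), which lies in quadrant Q2. The divergence there is about -4, negative as expected for a sink.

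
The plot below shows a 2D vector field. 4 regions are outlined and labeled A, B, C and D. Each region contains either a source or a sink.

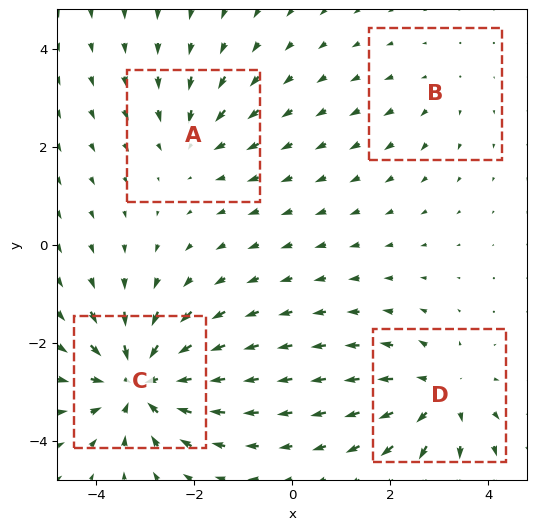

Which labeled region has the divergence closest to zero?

B

Divergence at each region's feature centre — A: about -3, B: about +2, C: about -7, D: about +5. Region B is closest to zero.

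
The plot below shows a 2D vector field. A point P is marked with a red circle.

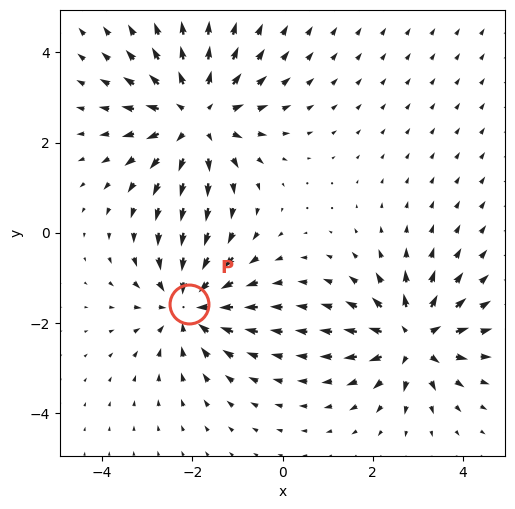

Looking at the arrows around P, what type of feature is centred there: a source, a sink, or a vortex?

sink

At P (-2.1, -1.6) the arrows converge inward. Divergence about -3, curl ≈0 — negative divergence with near-zero curl is a sink.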